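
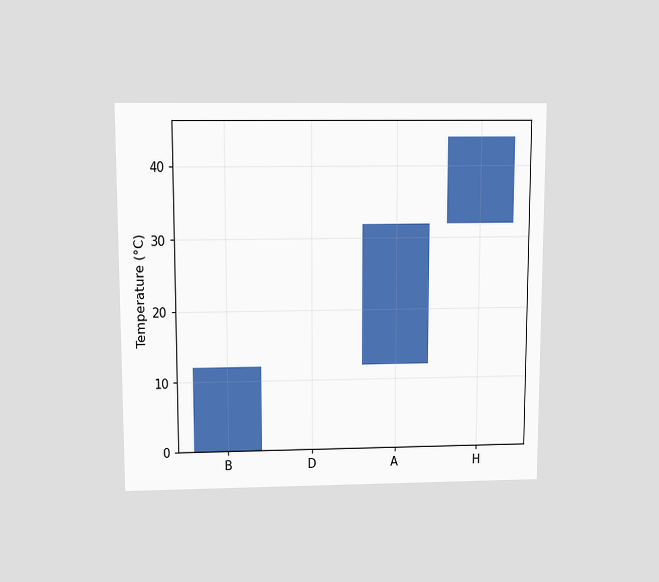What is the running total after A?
The chart is viewed slightly from above. After A the running total reaches 32°C.

32°C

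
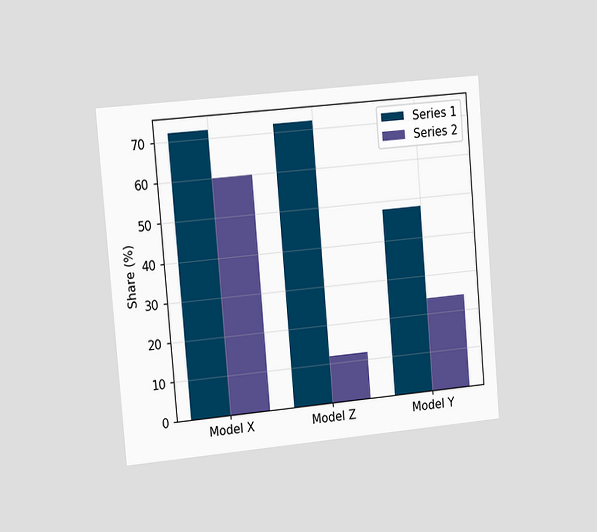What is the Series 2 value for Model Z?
12%

The chart is tilted about 5° counter-clockwise and viewed slightly from the left. The Series 2 bar at Model Z reaches 12% on the y-axis.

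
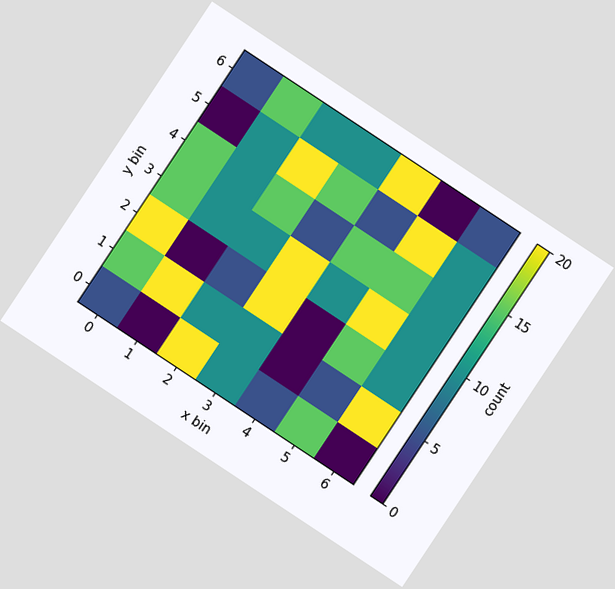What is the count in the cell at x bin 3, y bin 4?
The chart is tilted about 34° clockwise. Matching the cell (3, 4) against the colorbar gives 5.

5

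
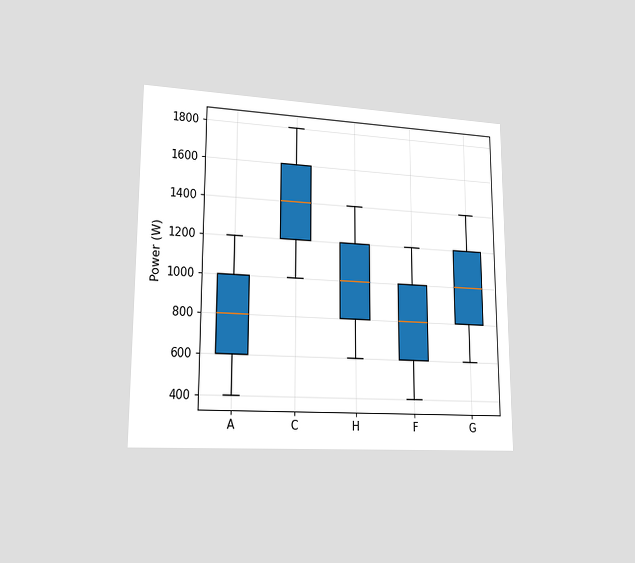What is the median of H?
The chart is viewed slightly from the left. The median line in the H box sits at 1000W.

1000W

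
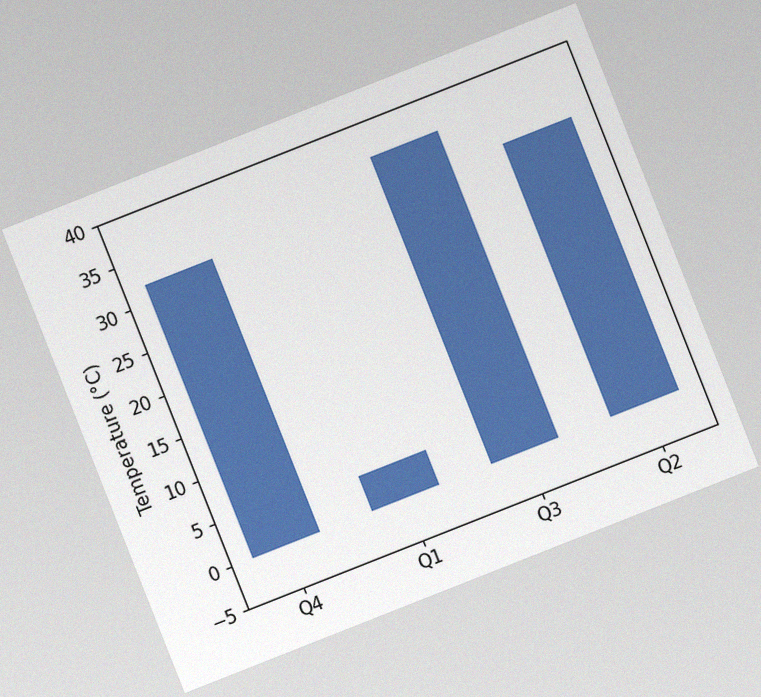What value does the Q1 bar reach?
4°C

The chart is tilted about 22° counter-clockwise, with some photo noise. Reading along the chart's y-axis, the Q1 bar reaches 4°C.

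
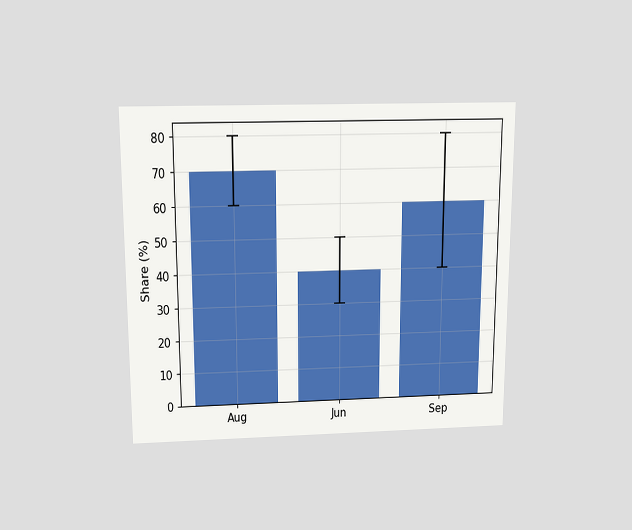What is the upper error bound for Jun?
The chart is viewed slightly from above. The Jun bar's upper whisker reaches 50%.

50%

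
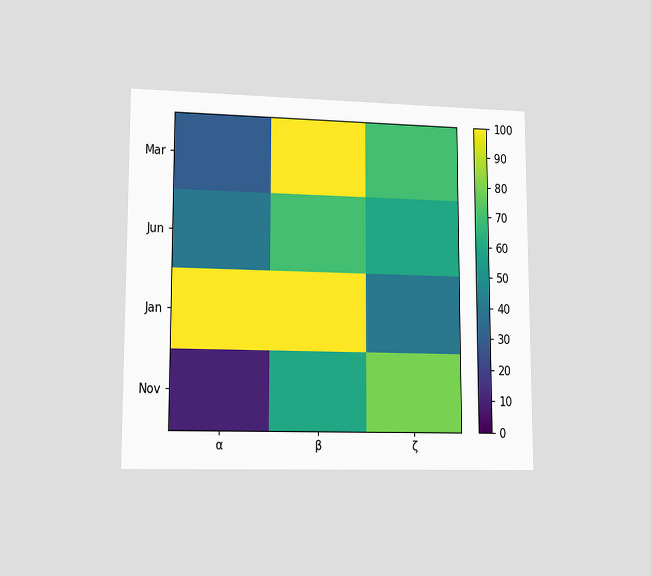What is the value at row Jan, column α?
The chart is viewed at a slight angle. Matching cell (Jan, α) against the colorbar gives 100.

100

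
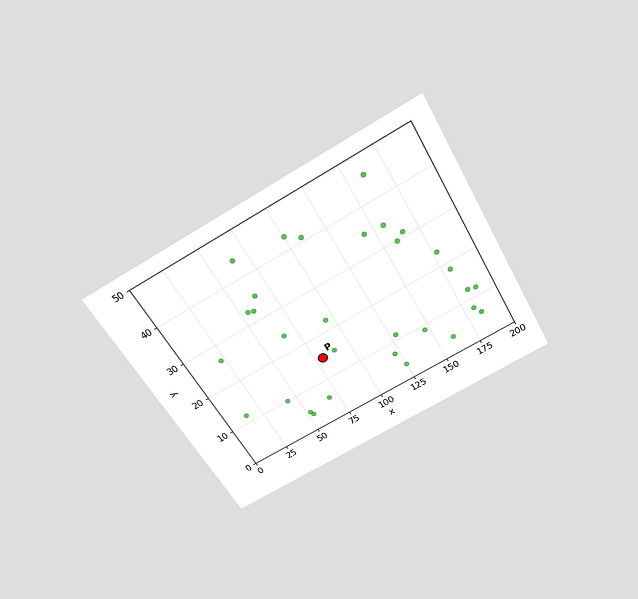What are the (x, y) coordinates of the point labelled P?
The chart is tilted about 30° counter-clockwise and viewed slightly from above. Following the gridlines from P to each axis, P sits at (80, 15).

(80, 15)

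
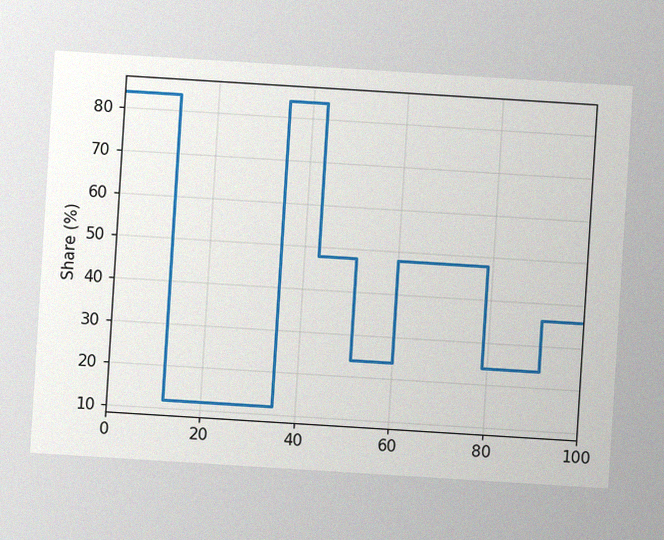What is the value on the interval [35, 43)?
84%

The chart is tilted about 4° clockwise, with some photo noise. On [35, 43) the step sits at 84%.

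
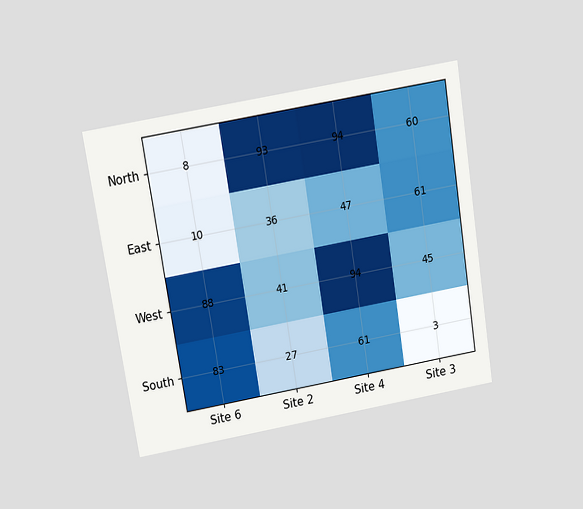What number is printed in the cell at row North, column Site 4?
The chart is tilted about 9° counter-clockwise and viewed slightly from above. The (North, Site 4) cell reads 94.

94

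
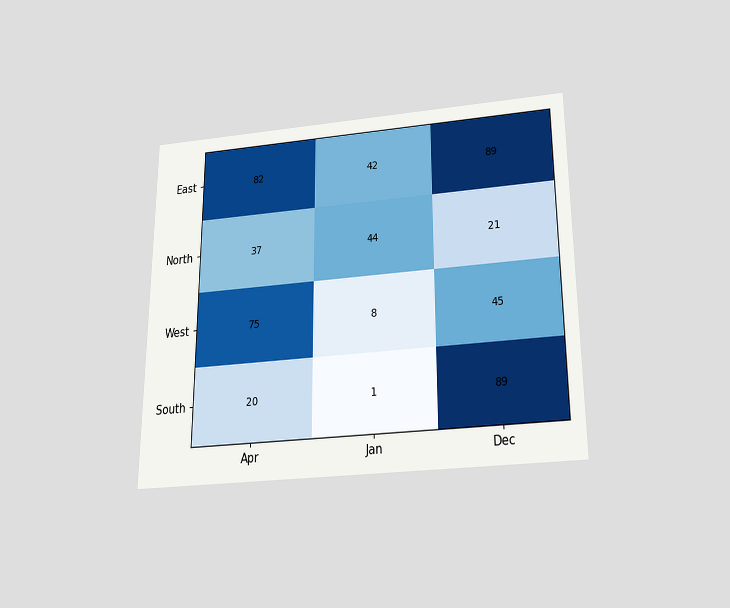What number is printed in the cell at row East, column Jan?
42

The chart is viewed slightly from below. The (East, Jan) cell reads 42.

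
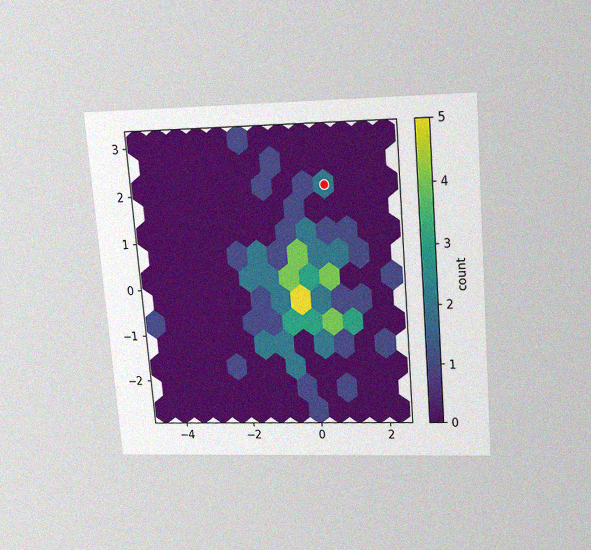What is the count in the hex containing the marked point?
2

The chart is tilted about 5° counter-clockwise and viewed slightly from above, with some photo noise. The marked hex reads 2 on the colorbar.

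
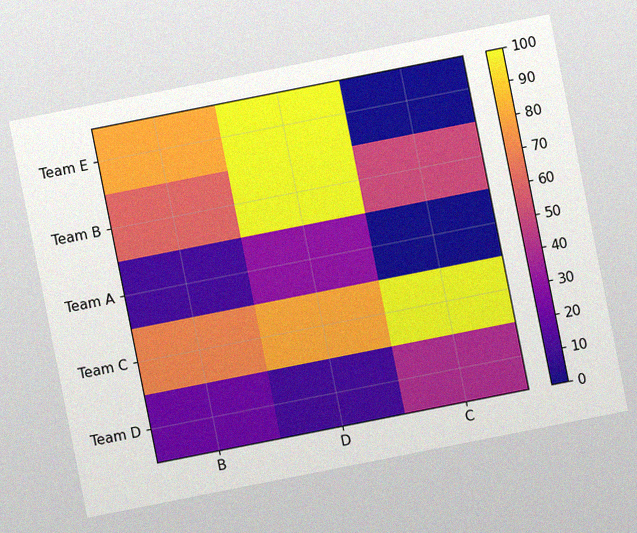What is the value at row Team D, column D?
The chart is tilted about 11° counter-clockwise, with some photo noise. Matching cell (Team D, D) against the colorbar gives 10.

10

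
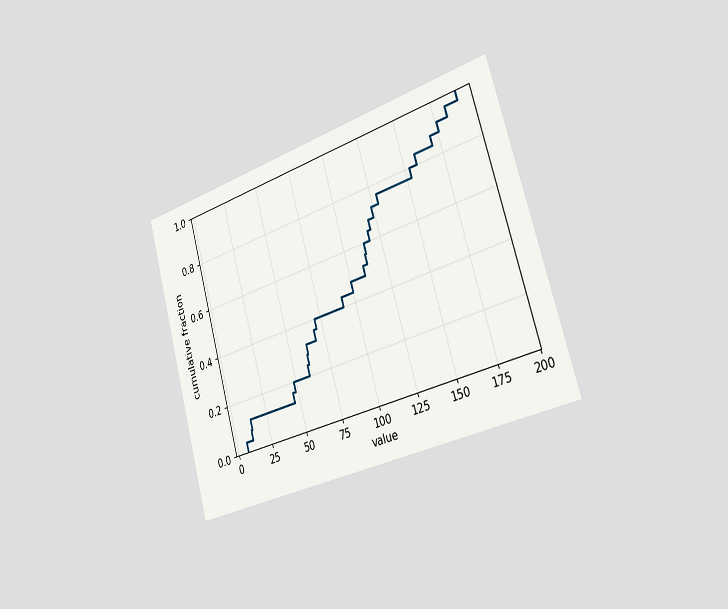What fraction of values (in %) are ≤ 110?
52%

The chart is tilted about 16° counter-clockwise and viewed slightly from the right. At x=110 the ECDF step is at 52%.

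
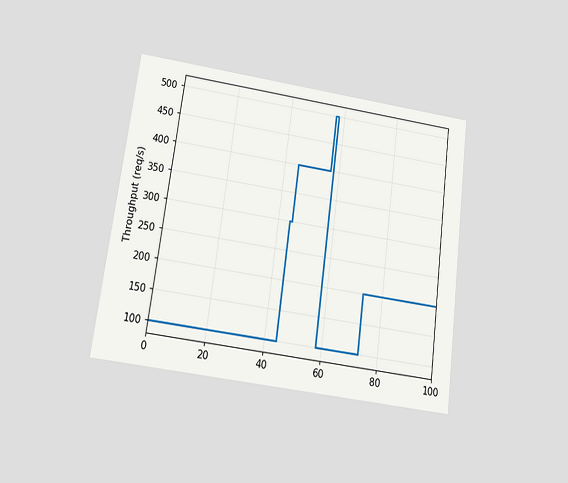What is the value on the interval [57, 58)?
The chart is tilted about 8° clockwise and viewed slightly from below. On [57, 58) the step sits at 500req/s.

500req/s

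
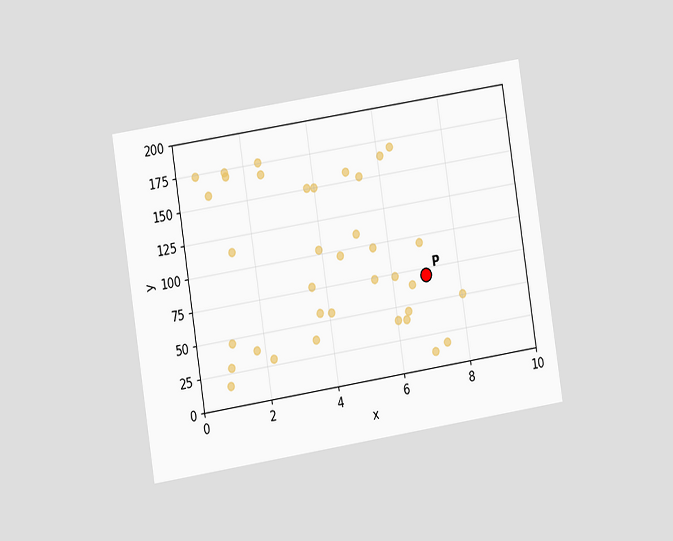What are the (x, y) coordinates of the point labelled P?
(7, 70)

The chart is tilted about 9° counter-clockwise and viewed at a slight angle. Following the gridlines from P to each axis, P sits at (7, 70).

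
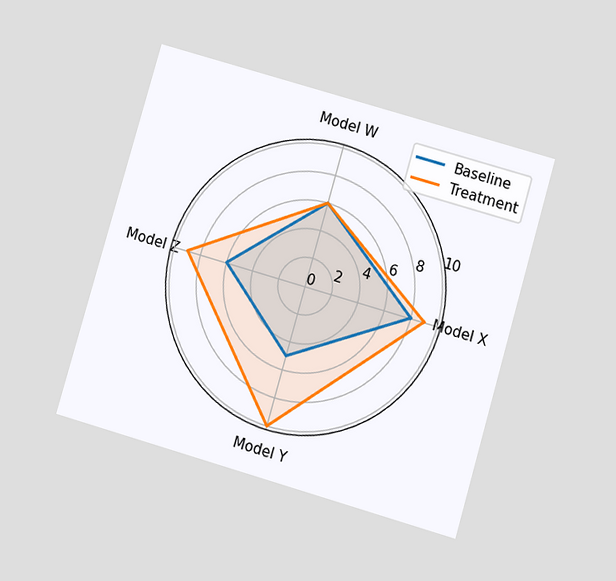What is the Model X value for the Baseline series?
The chart is tilted about 16° clockwise and viewed slightly from below. On the Model X axis, Baseline reaches 8.

8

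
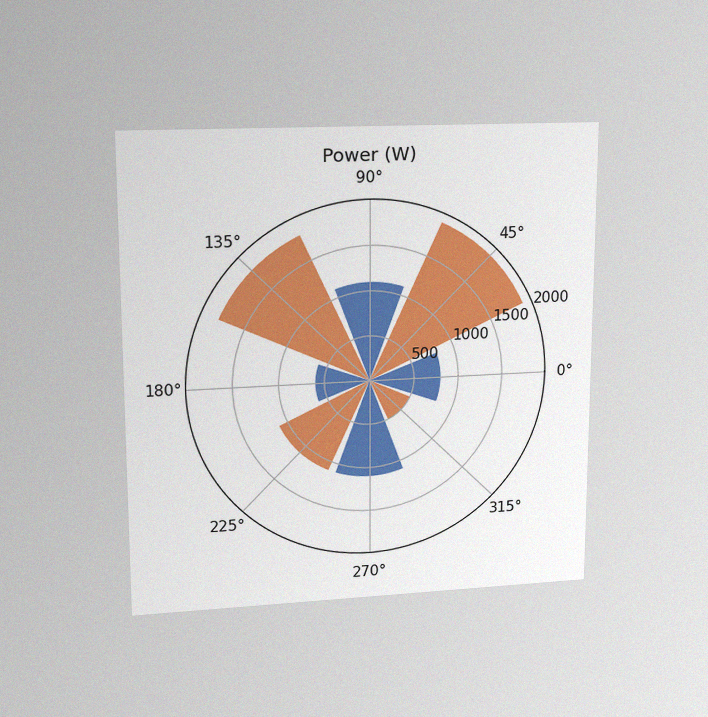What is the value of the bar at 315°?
500W

The chart is viewed at a slight angle, with some photo noise. The bar at 315° reaches 500W on the radial axis.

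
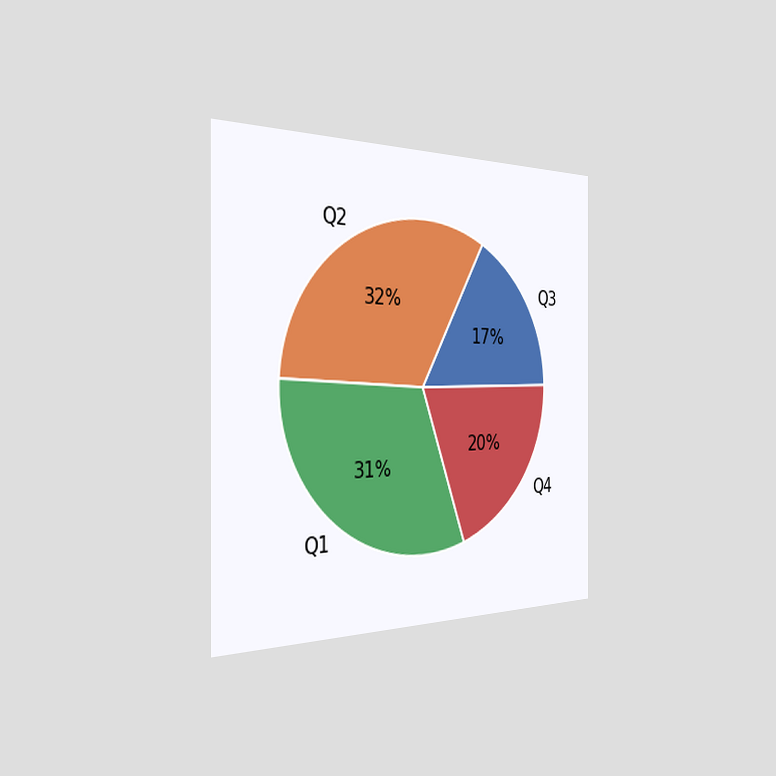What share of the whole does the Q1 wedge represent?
31%

The chart is viewed slightly from the left. The Q1 slice takes up 31% of the pie.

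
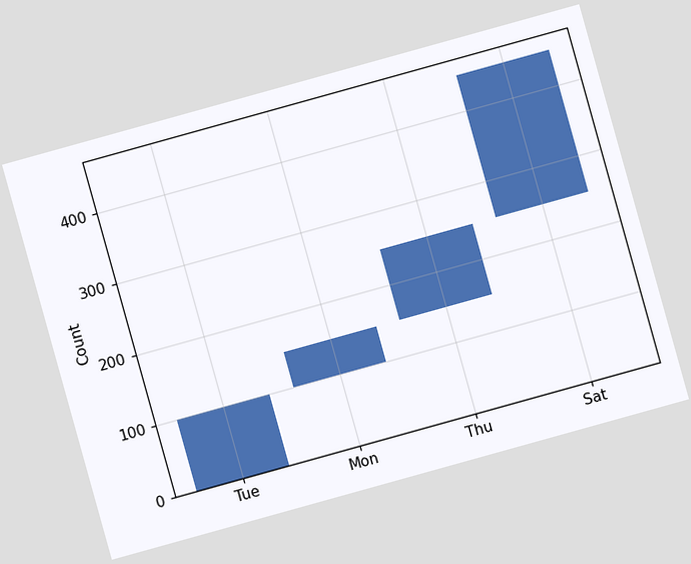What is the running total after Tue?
100

The chart is tilted about 16° counter-clockwise. After Tue the running total reaches 100.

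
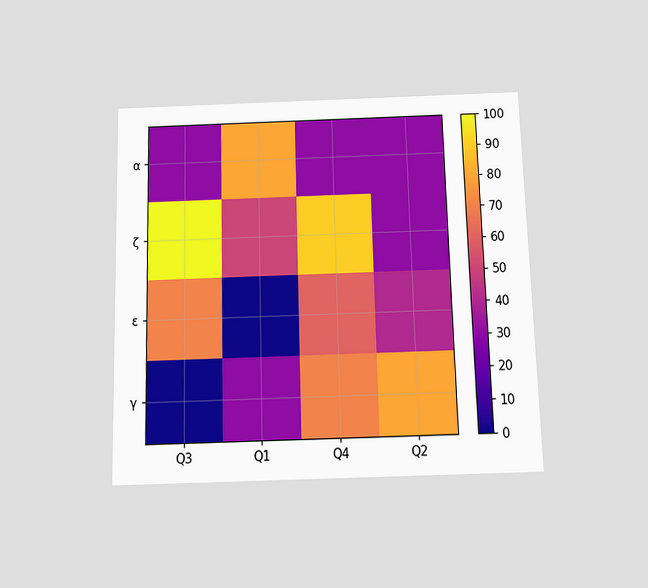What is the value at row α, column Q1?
80

The chart is viewed slightly from below. Matching cell (α, Q1) against the colorbar gives 80.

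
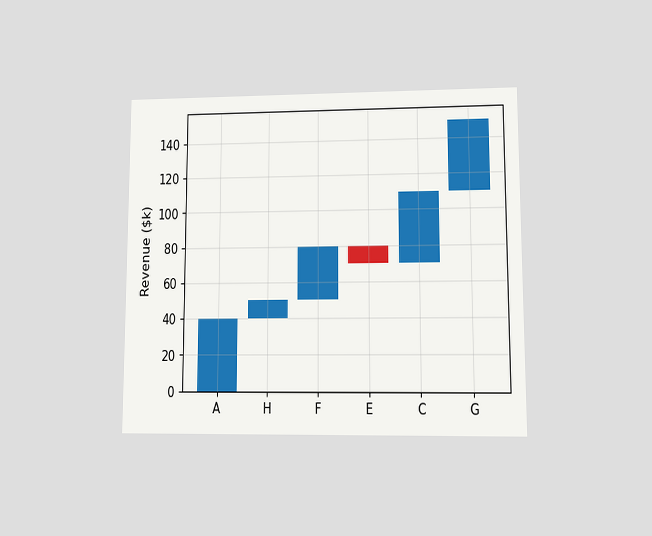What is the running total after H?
$50k

The chart is viewed at a slight angle. After H the running total reaches $50k.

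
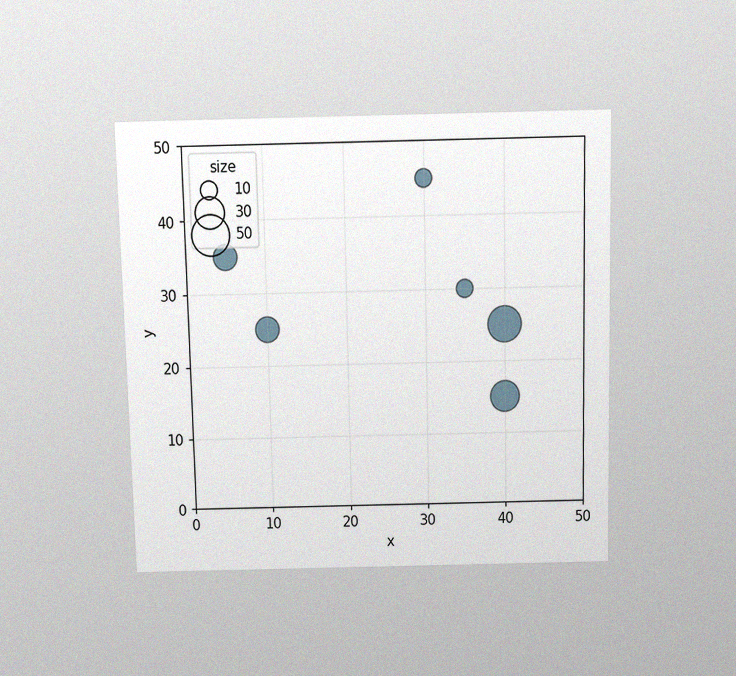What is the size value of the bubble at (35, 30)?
The chart is viewed slightly from above, with some photo noise. Matching the bubble at (35, 30) against the size legend gives 10.

10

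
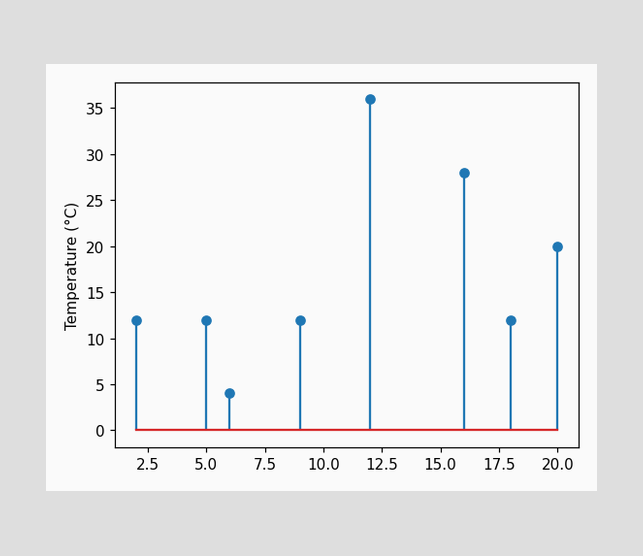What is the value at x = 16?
The stem at x=16 reaches 28°C.

28°C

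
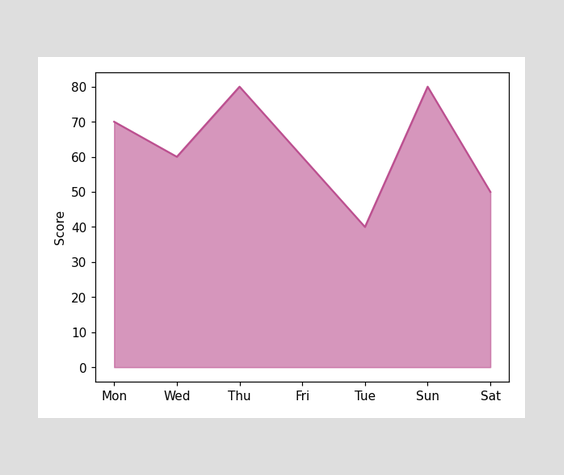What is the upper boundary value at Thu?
80

At Thu the upper boundary is at 80.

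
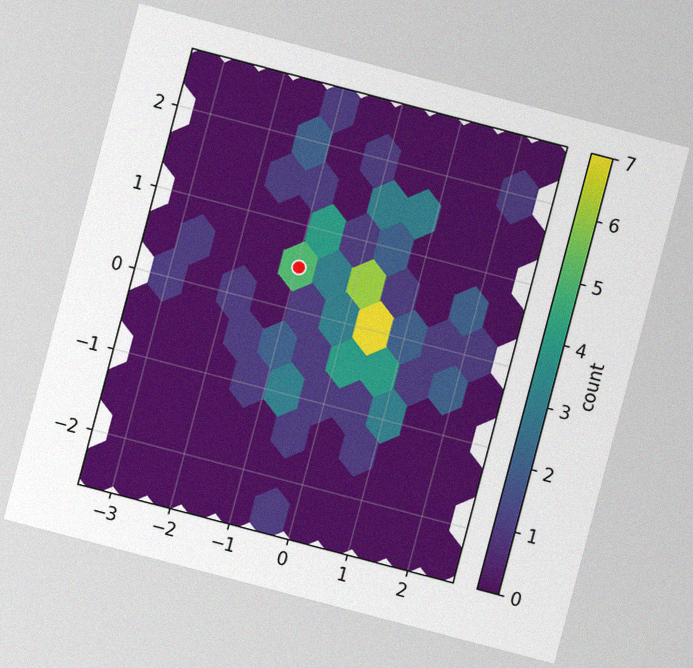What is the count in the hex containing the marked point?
The chart is tilted about 15° clockwise, with some photo noise. The marked hex reads 5 on the colorbar.

5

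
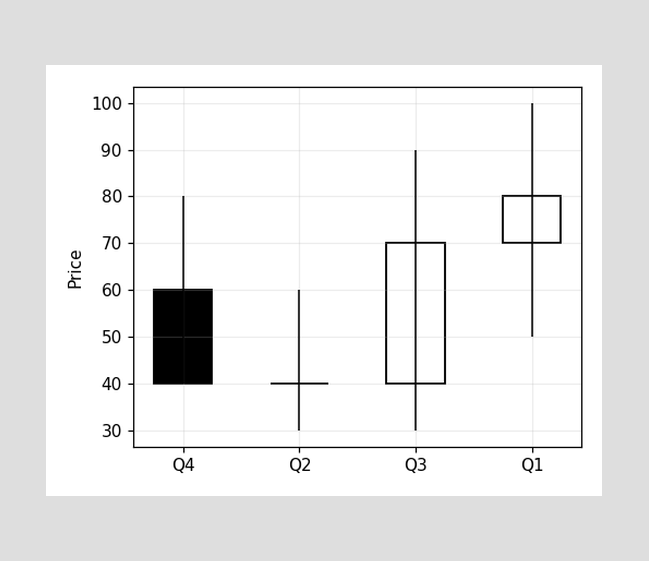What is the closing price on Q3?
70

The Q3 candle closes at 70.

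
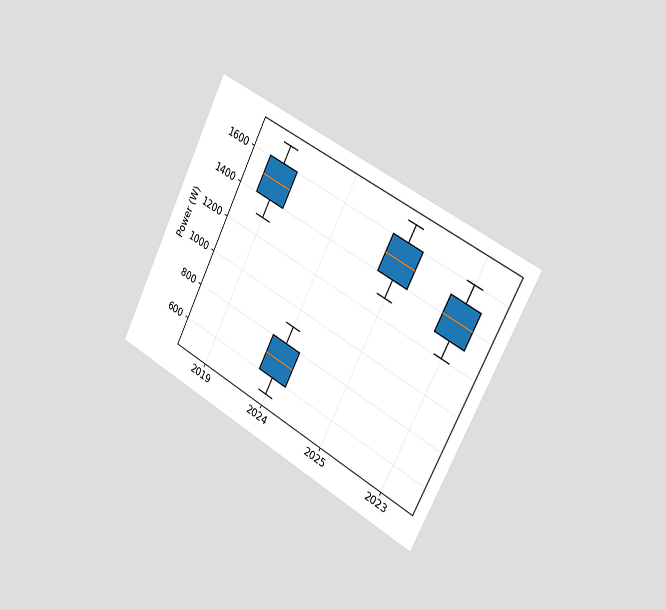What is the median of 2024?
700W

The chart is tilted about 27° clockwise and viewed slightly from the right. The median line in the 2024 box sits at 700W.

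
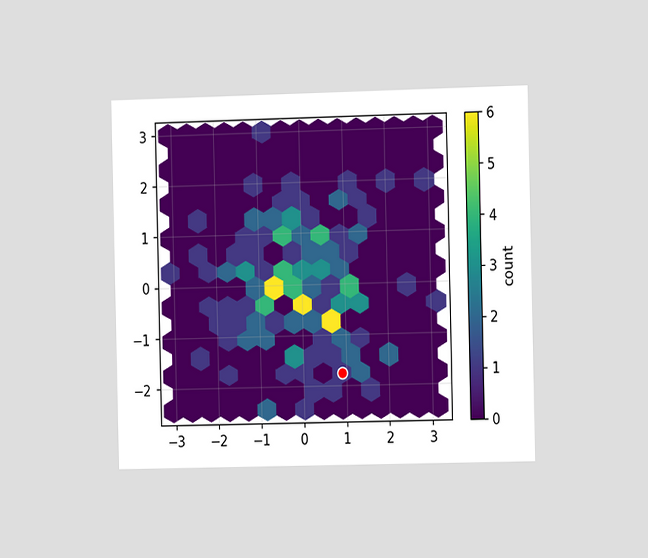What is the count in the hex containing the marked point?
The chart is viewed at a slight angle. The marked hex reads 1 on the colorbar.

1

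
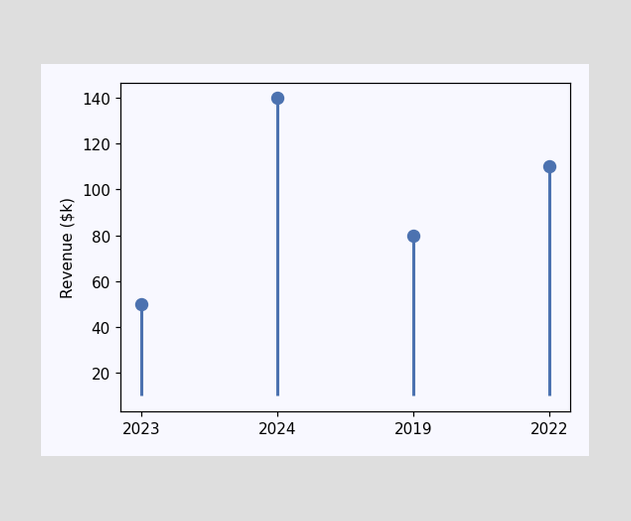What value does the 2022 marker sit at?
The 2022 marker sits at $110k.

$110k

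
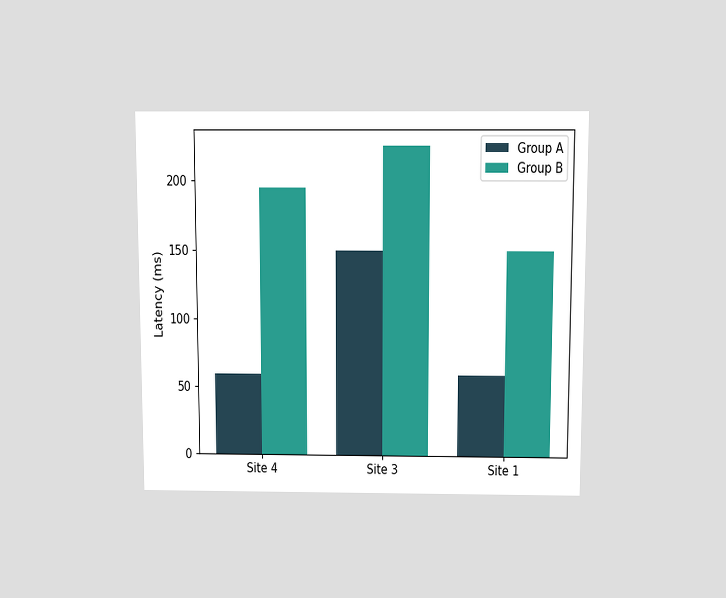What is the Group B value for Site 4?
195ms

The chart is viewed slightly from above. The Group B bar at Site 4 reaches 195ms on the y-axis.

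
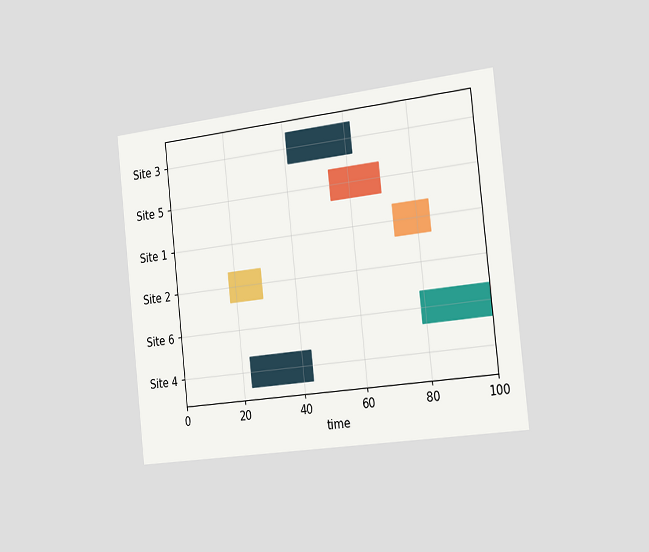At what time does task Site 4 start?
The chart is tilted about 6° counter-clockwise and viewed slightly from the right. The Site 4 bar begins at t=23.

23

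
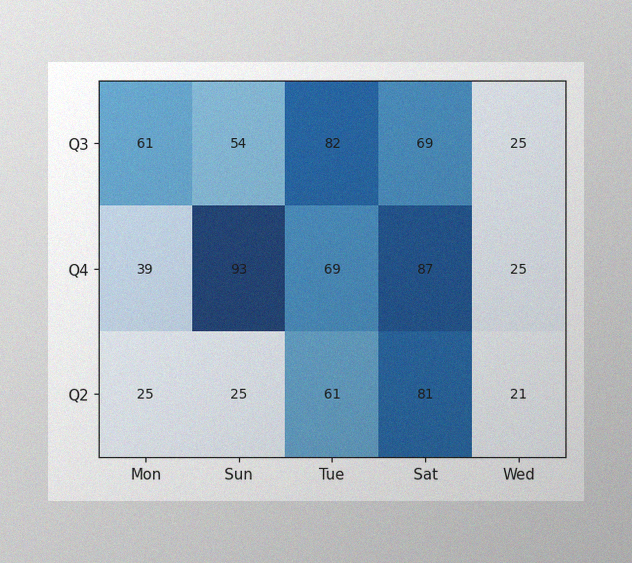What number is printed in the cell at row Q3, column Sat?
69

The image has some photo noise and uneven lighting. The (Q3, Sat) cell reads 69.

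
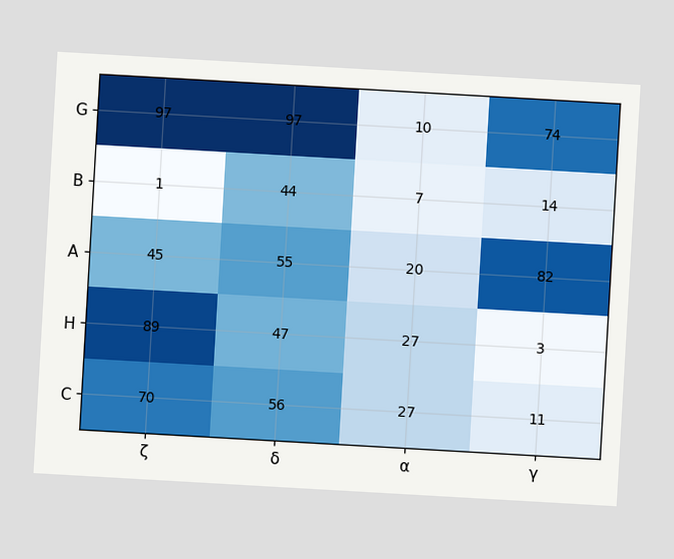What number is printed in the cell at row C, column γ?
The chart is tilted about 3° clockwise. The (C, γ) cell reads 11.

11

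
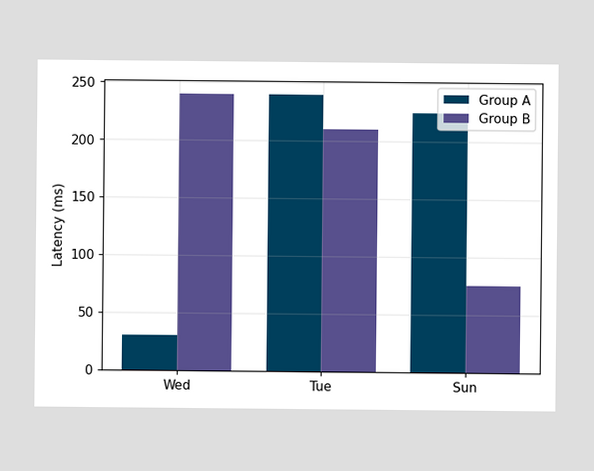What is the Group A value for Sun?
The Group A bar at Sun reaches 225ms on the y-axis.

225ms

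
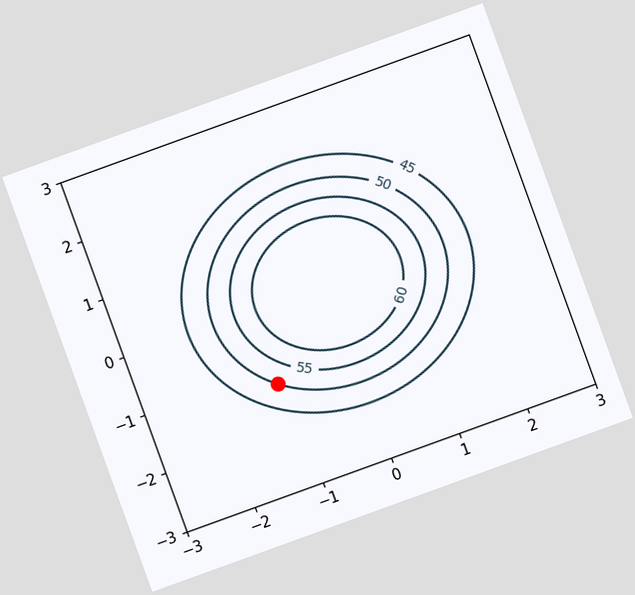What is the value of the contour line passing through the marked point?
The chart is tilted about 20° counter-clockwise. The marked point sits on the contour labelled 50.

50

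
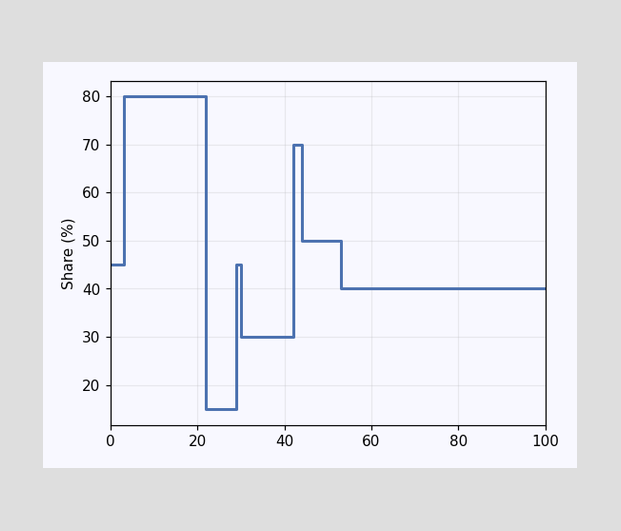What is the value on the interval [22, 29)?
On [22, 29) the step sits at 15%.

15%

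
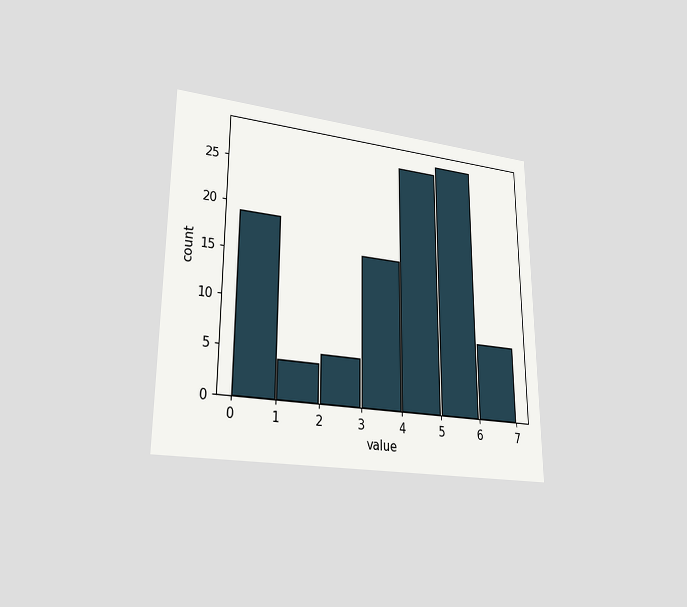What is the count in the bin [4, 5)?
The chart is viewed at a slight angle. The [4, 5) bin has height 27.

27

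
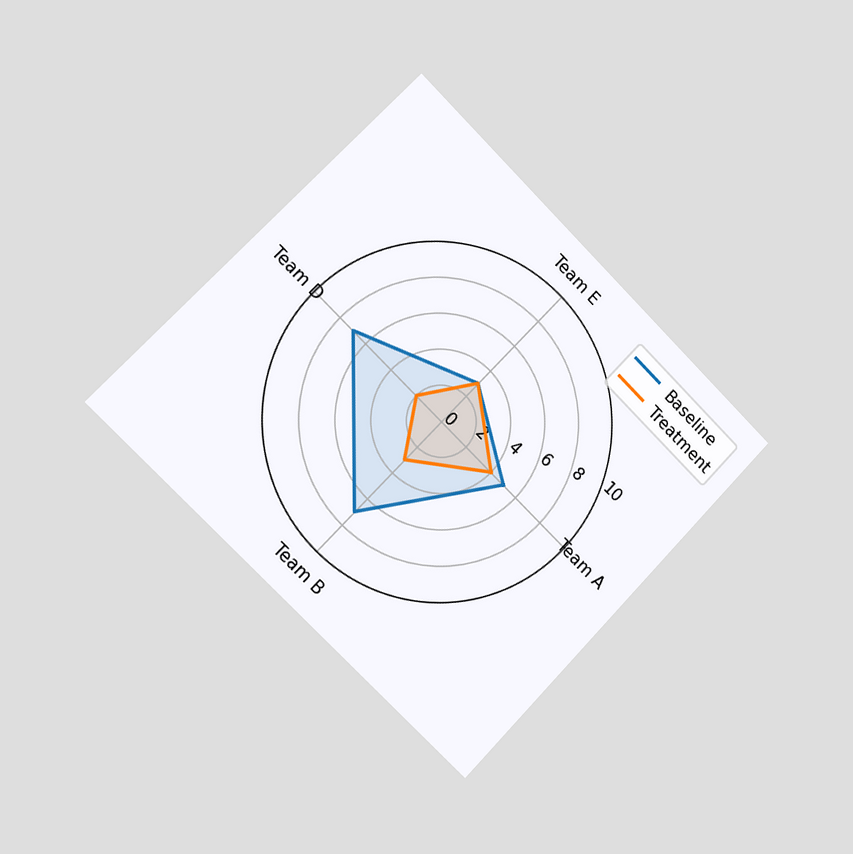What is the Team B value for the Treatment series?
The chart is tilted about 44° clockwise and viewed slightly from the left. On the Team B axis, Treatment reaches 3.

3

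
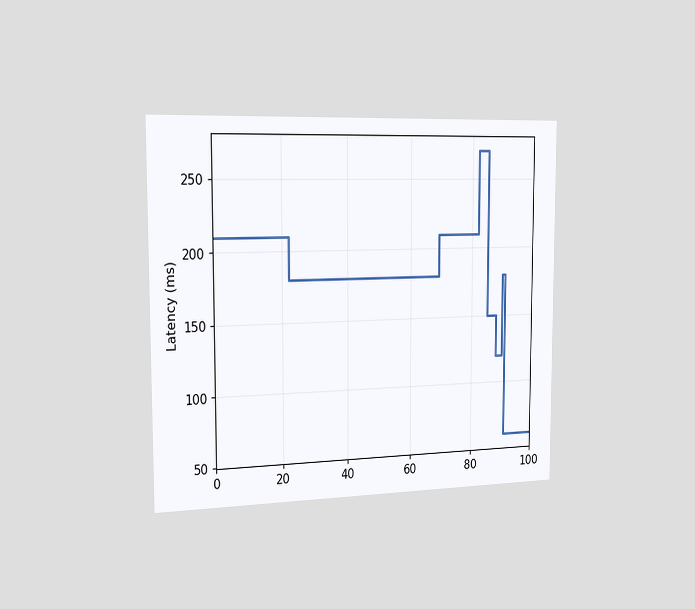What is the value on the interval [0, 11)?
210ms

The chart is viewed slightly from the left. On [0, 11) the step sits at 210ms.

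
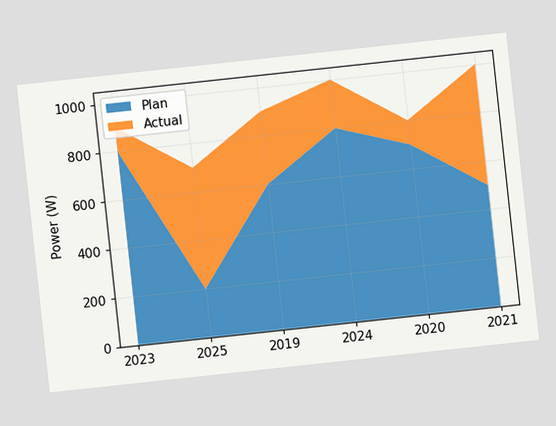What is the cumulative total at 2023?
900W

The chart is tilted about 6° counter-clockwise. The stacked total at 2023 reaches 900W.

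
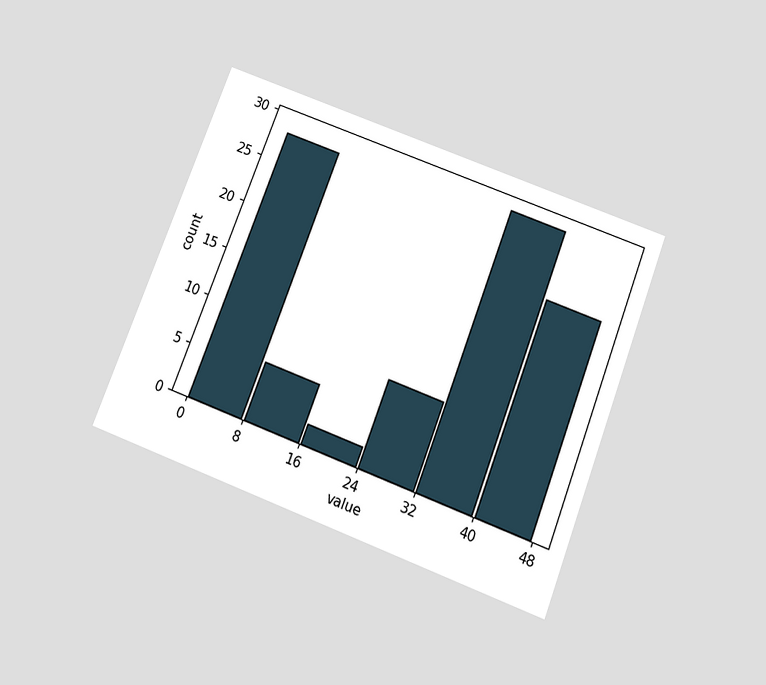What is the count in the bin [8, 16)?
The chart is tilted about 21° clockwise and viewed slightly from below. The [8, 16) bin has height 6.

6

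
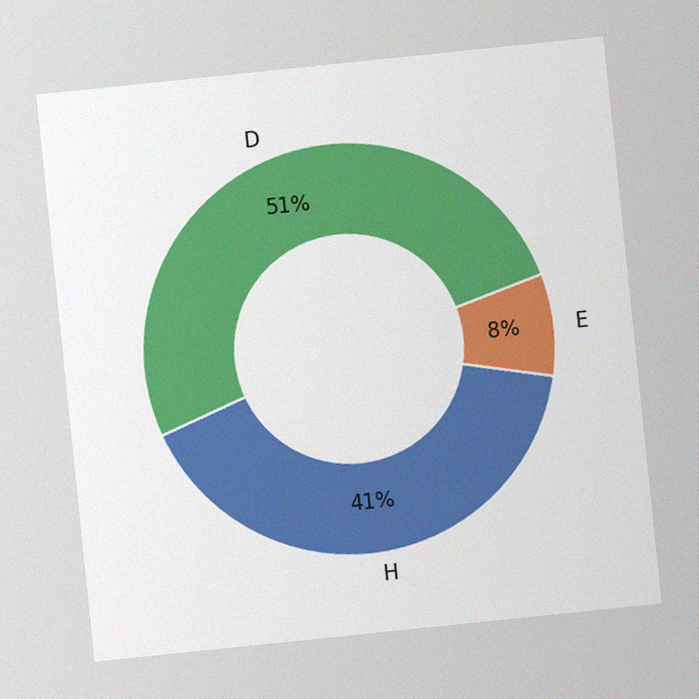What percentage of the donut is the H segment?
The chart is tilted about 6° counter-clockwise, with some photo noise. The H segment takes up 41% of the ring.

41%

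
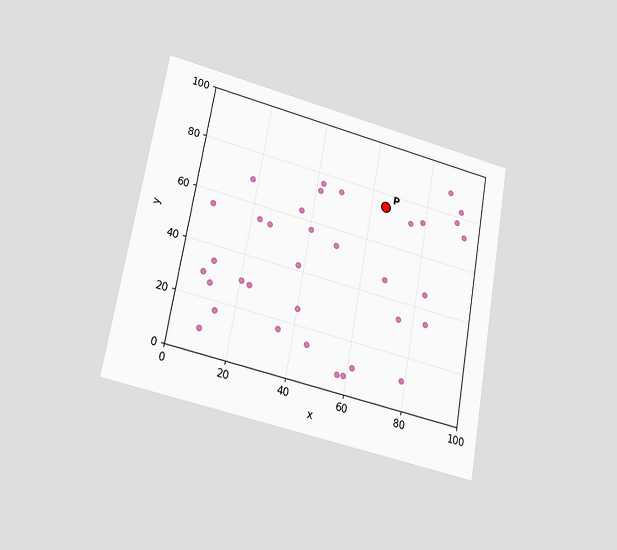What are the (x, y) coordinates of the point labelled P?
(65, 75)

The chart is tilted about 10° clockwise and viewed slightly from below. Following the gridlines from P to each axis, P sits at (65, 75).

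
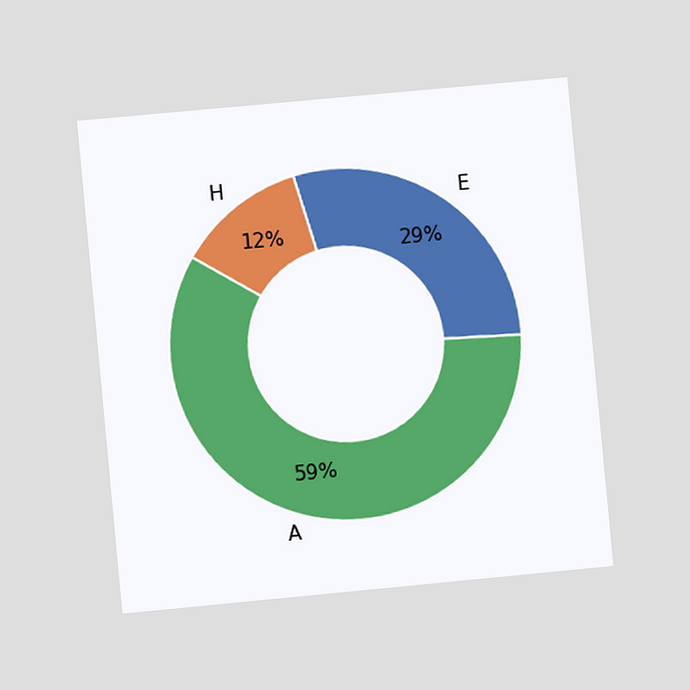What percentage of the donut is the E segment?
The chart is tilted about 5° counter-clockwise and viewed at a slight angle. The E segment takes up 29% of the ring.

29%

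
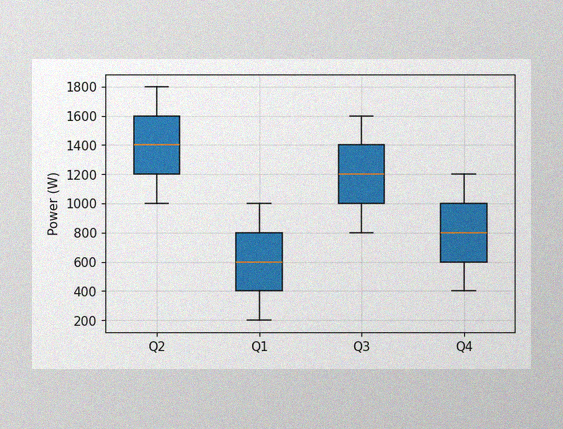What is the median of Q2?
1400W

The image has some photo noise and uneven lighting. The median line in the Q2 box sits at 1400W.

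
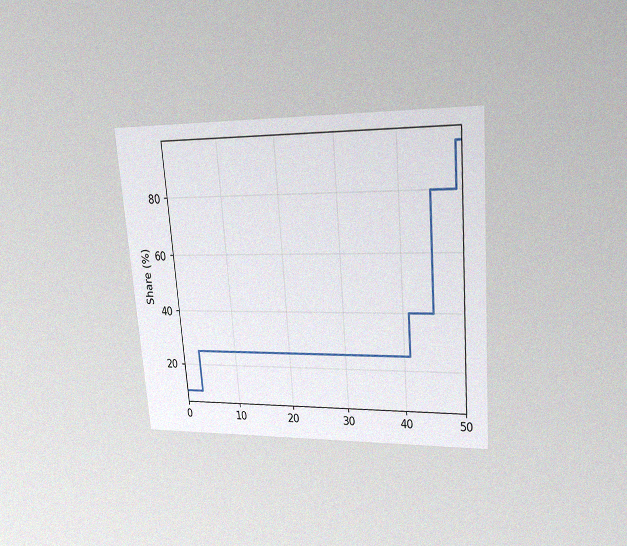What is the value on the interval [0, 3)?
The chart is tilted about 5° counter-clockwise and viewed at a slight angle, with some photo noise. On [0, 3) the step sits at 10%.

10%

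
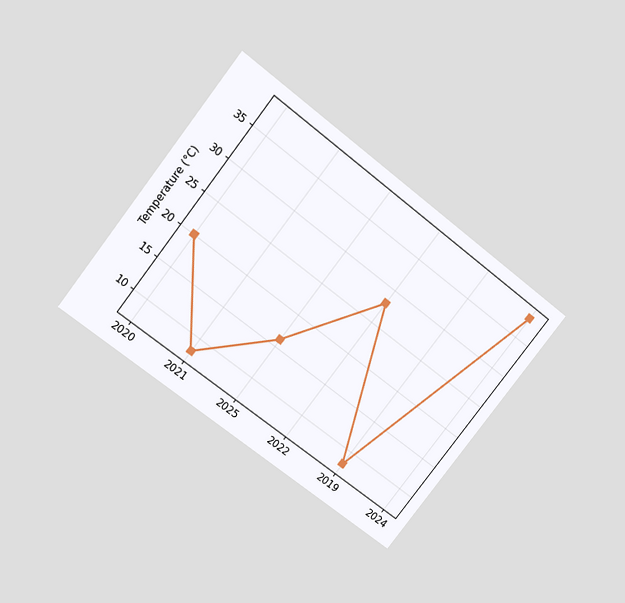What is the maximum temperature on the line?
38°C

The chart is tilted about 38° clockwise and viewed slightly from above. The highest point is at 2024, and reading across to the y-axis gives 38°C.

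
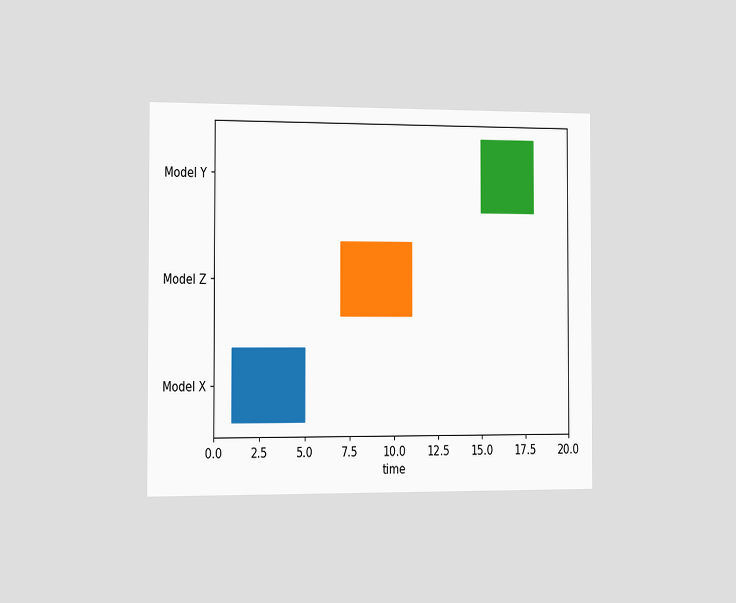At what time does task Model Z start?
The chart is viewed slightly from the left. The Model Z bar begins at t=7.

7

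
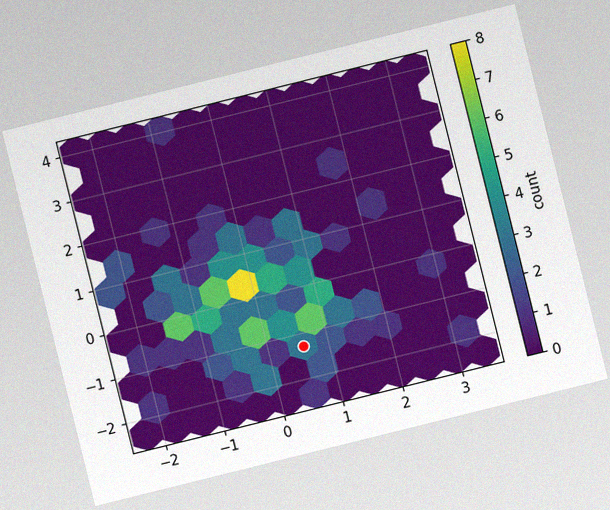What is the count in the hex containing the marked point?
3

The chart is tilted about 14° counter-clockwise, with some photo noise. The marked hex reads 3 on the colorbar.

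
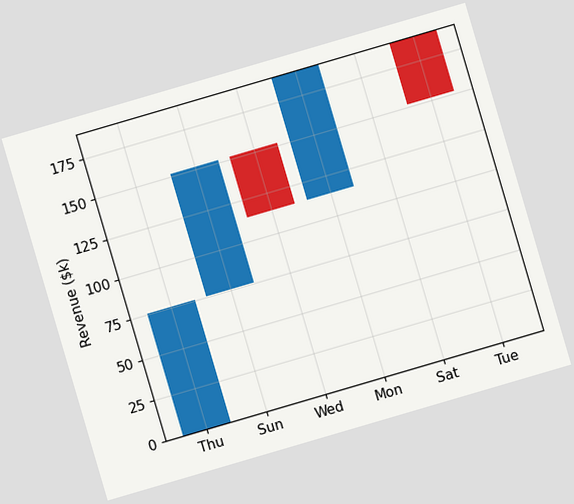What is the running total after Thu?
The chart is tilted about 16° counter-clockwise. After Thu the running total reaches $76k.

$76k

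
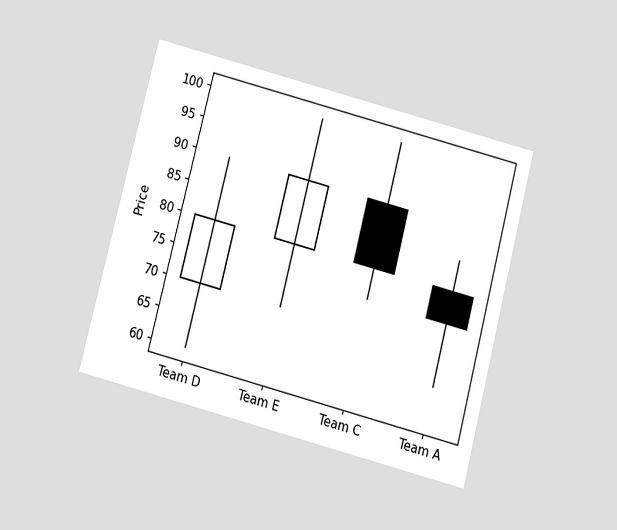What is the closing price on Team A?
The chart is tilted about 15° clockwise and viewed slightly from below. The Team A candle closes at 75.

75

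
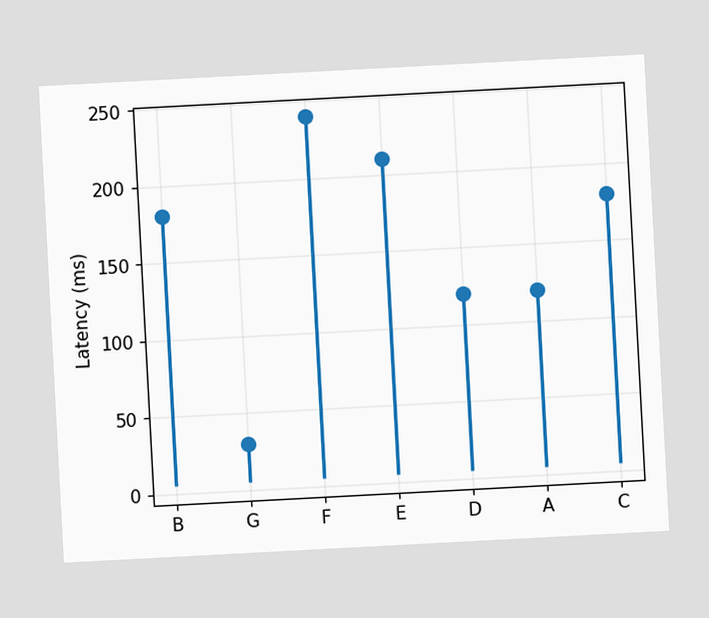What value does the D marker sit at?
The chart is tilted about 3° counter-clockwise. The D marker sits at 120ms.

120ms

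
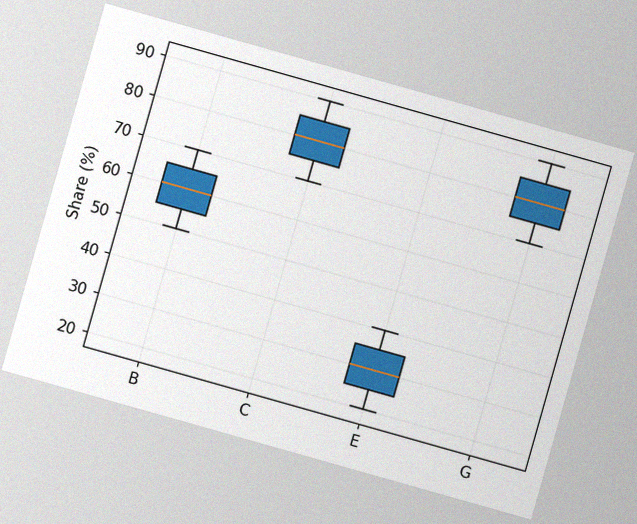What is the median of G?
The chart is tilted about 16° clockwise, with some photo noise. The median line in the G box sits at 80%.

80%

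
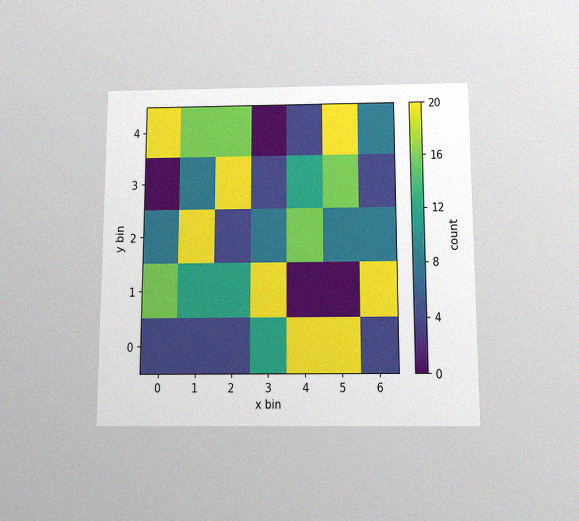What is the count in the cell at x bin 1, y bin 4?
The chart is viewed slightly from below, with some photo noise. Matching the cell (1, 4) against the colorbar gives 16.

16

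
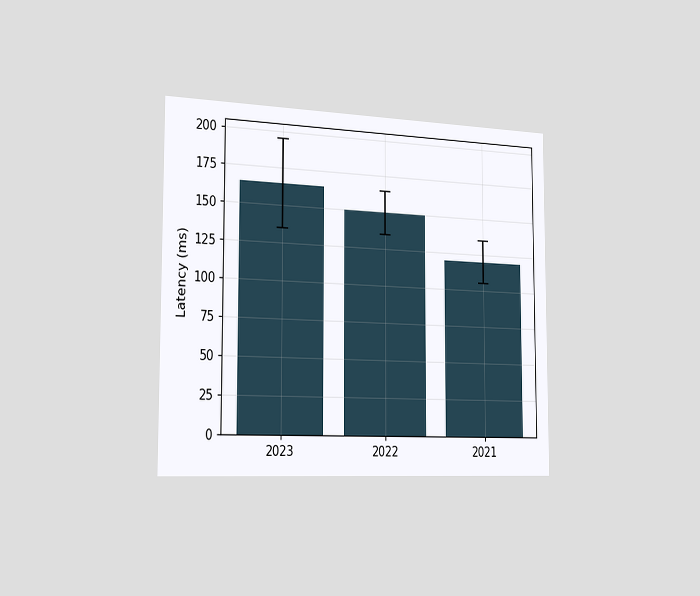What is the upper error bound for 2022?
The chart is viewed slightly from the left. The 2022 bar's upper whisker reaches 165ms.

165ms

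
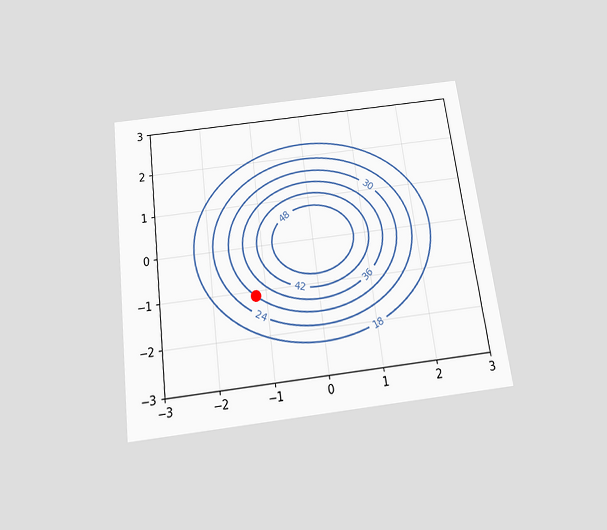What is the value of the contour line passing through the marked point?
30

The chart is tilted about 7° counter-clockwise and viewed slightly from below. The marked point sits on the contour labelled 30.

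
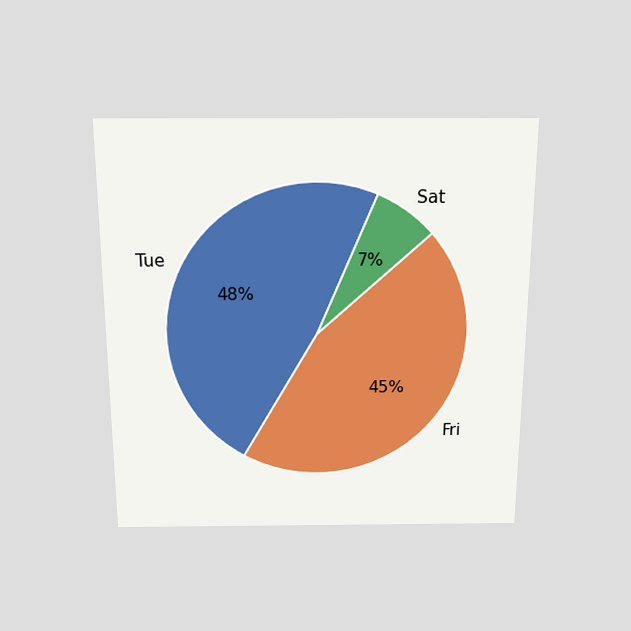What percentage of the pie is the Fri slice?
45%

The chart is viewed slightly from above. The Fri slice takes up 45% of the pie.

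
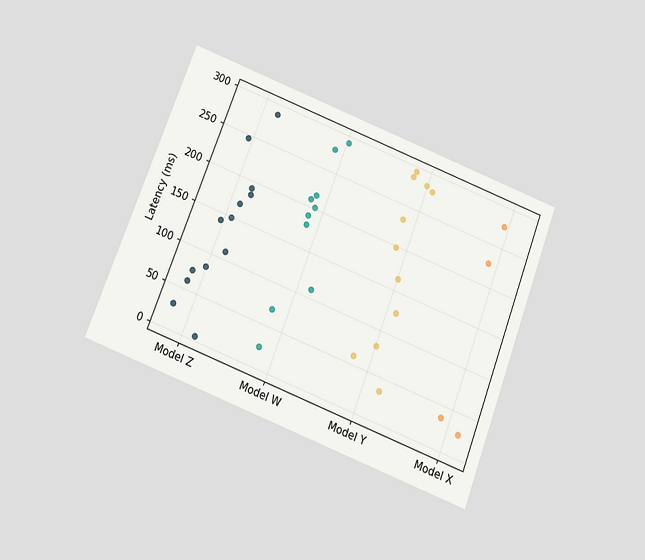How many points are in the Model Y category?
11

The chart is tilted about 21° clockwise and viewed slightly from below. Counting the markers in the Model Y column gives 11.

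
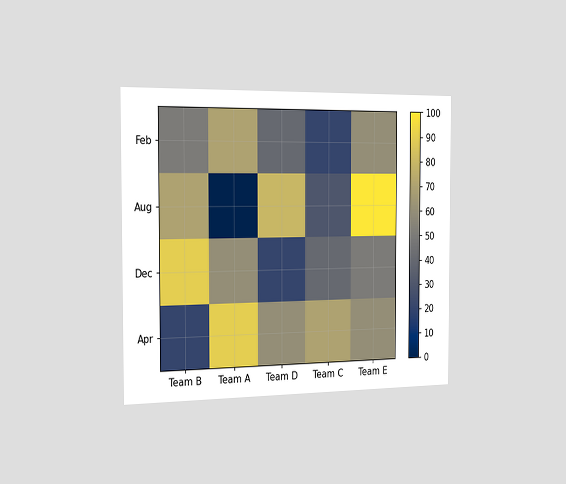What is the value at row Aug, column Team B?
The chart is viewed slightly from the left. Matching cell (Aug, Team B) against the colorbar gives 70.

70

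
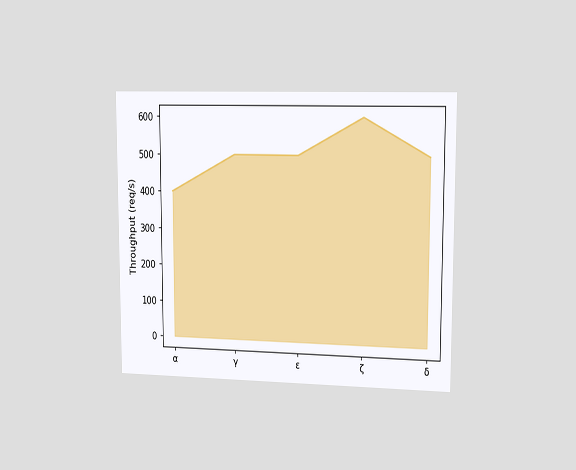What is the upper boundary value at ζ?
600req/s

The chart is viewed slightly from the right. At ζ the upper boundary is at 600req/s.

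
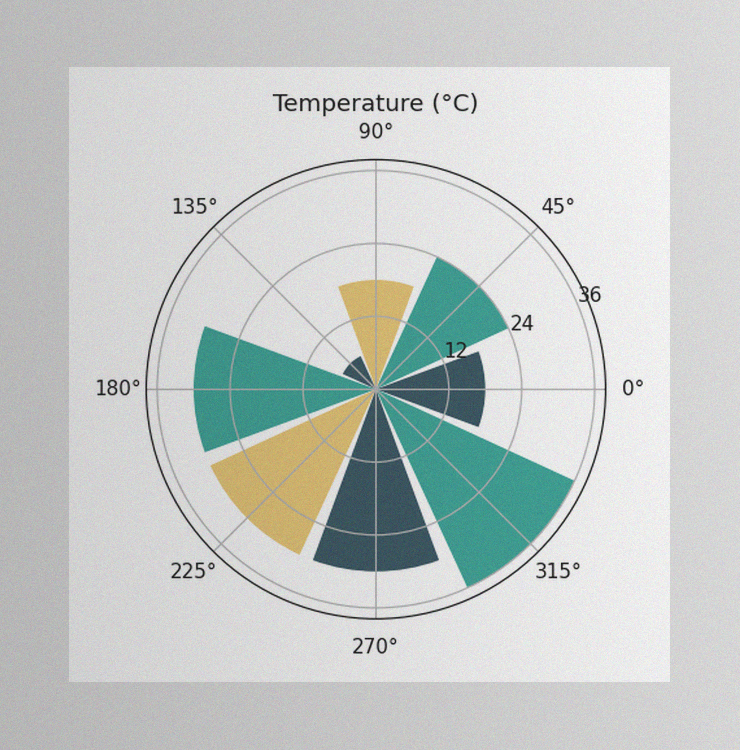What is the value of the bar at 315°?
36°C

The image has some photo noise and uneven lighting. The bar at 315° reaches 36°C on the radial axis.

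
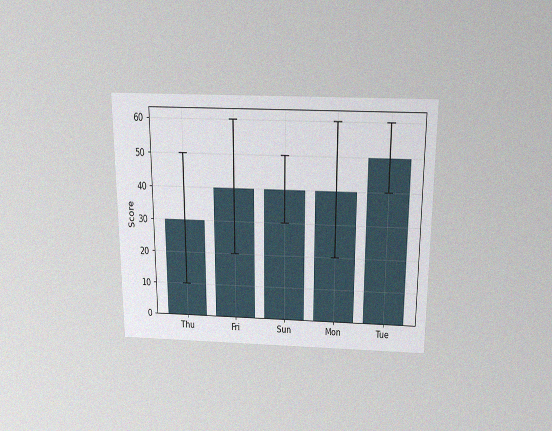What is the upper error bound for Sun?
The chart is viewed slightly from above, with some photo noise. The Sun bar's upper whisker reaches 50.

50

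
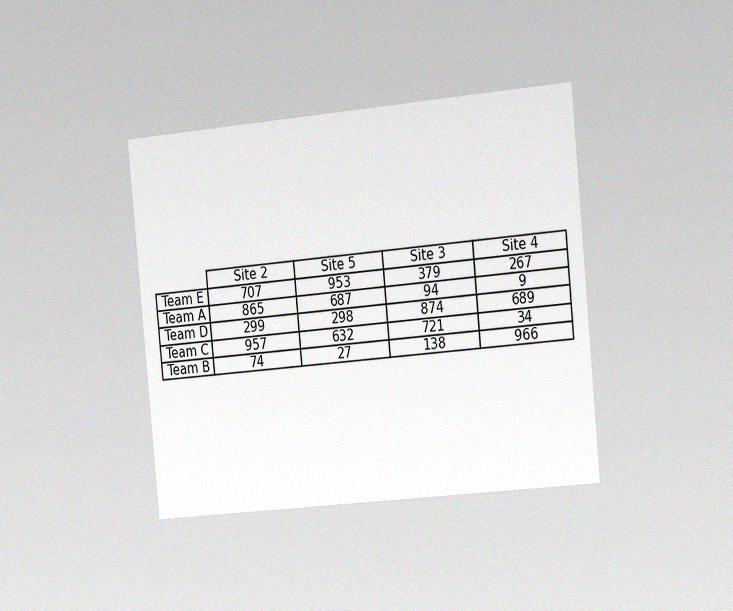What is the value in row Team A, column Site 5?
The chart is tilted about 5° counter-clockwise and viewed slightly from the right, with some photo noise. The (Team A, Site 5) cell reads 687.

687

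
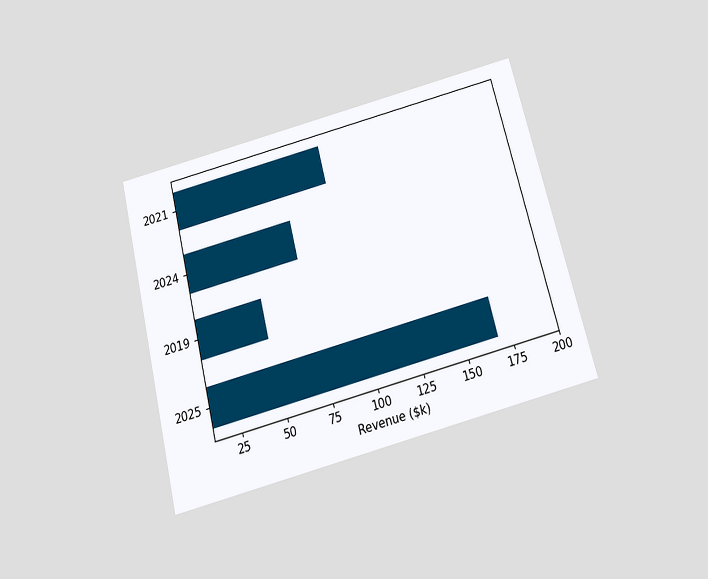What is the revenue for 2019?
$48k

The chart is tilted about 14° counter-clockwise and viewed slightly from below. Reading along the chart's x-axis, the 2019 bar reaches $48k.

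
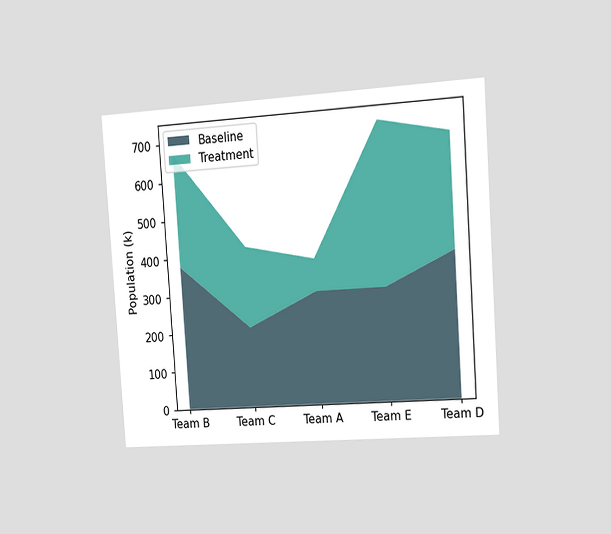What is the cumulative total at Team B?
672k

The chart is tilted about 4° counter-clockwise and viewed slightly from the right. The stacked total at Team B reaches 672k.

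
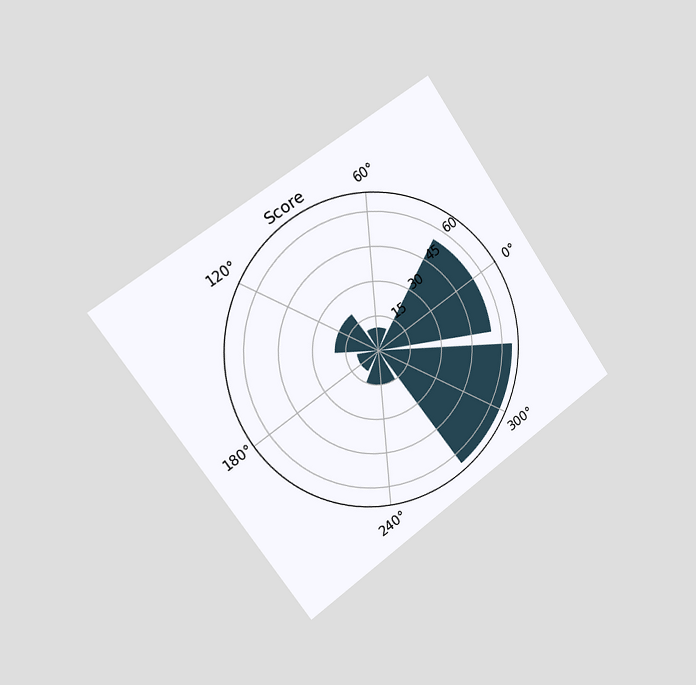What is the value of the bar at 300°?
The chart is tilted about 35° counter-clockwise and viewed slightly from the left. The bar at 300° reaches 65 on the radial axis.

65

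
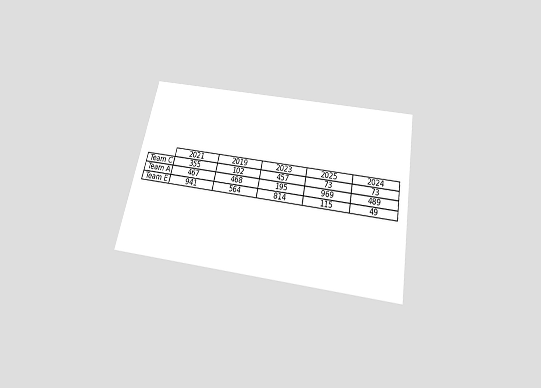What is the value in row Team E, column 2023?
814

The chart is tilted about 11° clockwise and viewed slightly from below. The (Team E, 2023) cell reads 814.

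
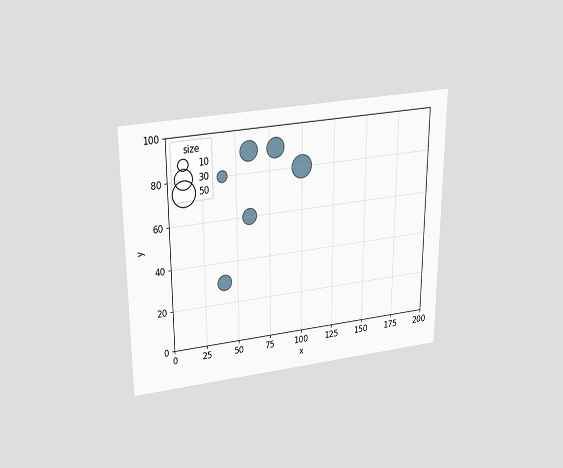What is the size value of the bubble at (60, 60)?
20

The chart is viewed slightly from above. Matching the bubble at (60, 60) against the size legend gives 20.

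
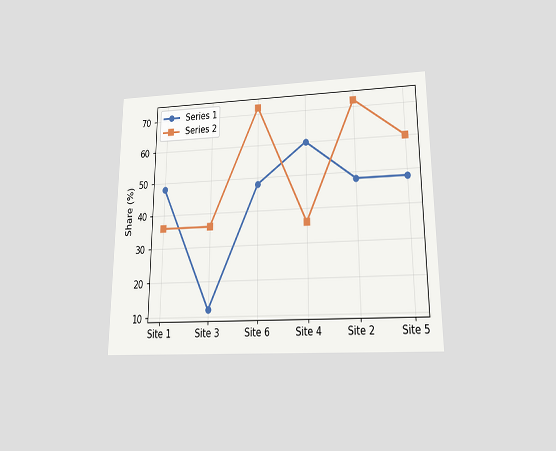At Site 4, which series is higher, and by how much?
Series 1, by 24%

The chart is viewed slightly from below. At Site 4, Series 1 sits above the other line by 24%.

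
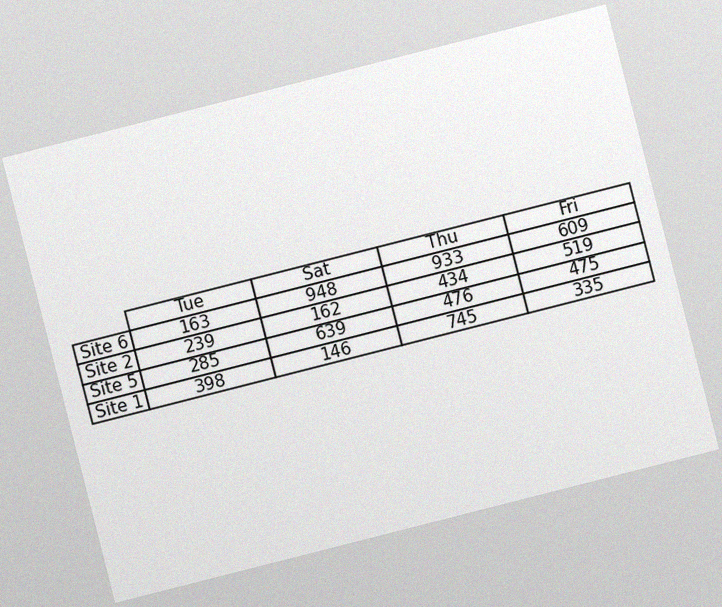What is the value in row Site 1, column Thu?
The chart is tilted about 14° counter-clockwise, with some photo noise. The (Site 1, Thu) cell reads 745.

745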